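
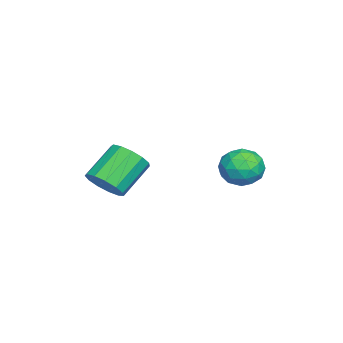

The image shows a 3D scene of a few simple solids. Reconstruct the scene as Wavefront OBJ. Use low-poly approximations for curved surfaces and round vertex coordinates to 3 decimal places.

v 1.911 -1.141 1.977
v 2.368 -1.339 2.603
v 1.286 -0.717 3.589
v 0.829 -0.519 2.963
v 2.494 -0.924 2.48
v 1.412 -0.302 3.466
v 2.435 -0.578 2.197
v 1.353 0.044 3.183
v 2.21 -0.41 1.845
v 1.128 0.211 2.83
v 1.889 -0.475 1.534
v 0.808 0.146 2.52
v 1.576 -0.751 1.364
v 0.494 -0.13 2.35
v 1.369 -1.15 1.389
v 0.287 -0.529 2.374
v 1.334 -1.547 1.6
v 0.252 -0.926 2.586
v 1.482 -1.815 1.931
v 0.4 -1.193 2.917
v 1.766 -1.868 2.277
v 0.685 -1.247 3.263
v 2.097 -1.691 2.528
v 1.015 -1.069 3.513
v -1.422 3.452 1.876
v -0.89 3.699 2.523
v -0.59 2.341 1.617
v -0.058 2.588 2.264
v -0.858 2.289 2.446
v -1.372 2.976 2.606
v -0.108 3.064 1.534
v -0.622 3.751 1.694
v -0.078 3.459 2.312
v -0.542 2.98 2.875
v -0.938 3.06 1.265
v -1.402 2.581 1.828
v -1.229 3.673 2.222
v -0.251 2.367 1.918
v -0.721 2.191 2.025
v -0.409 2.337 2.405
v -1.512 3.248 2.271
v -1.2 3.393 2.651
v -1.181 2.565 2.606
v -0.28 2.647 1.489
v 0.032 2.792 1.869
v -1.071 3.703 1.735
v -0.759 3.849 2.115
v -0.299 3.475 1.534
v -0.44 3.677 2.478
v 0.05 3.024 2.326
v 0.021 3.304 1.897
v -0.282 3.707 1.991
v -0.712 3.396 2.81
v -0.223 2.743 2.657
v -0.693 2.567 2.764
v -0.995 2.971 2.858
v -0.235 3.255 2.685
v -1.257 3.297 1.483
v -0.768 2.644 1.33
v -0.485 3.069 1.282
v -0.787 3.473 1.376
v -1.53 3.016 1.814
v -1.04 2.363 1.662
v -1.198 2.333 2.149
v -1.501 2.736 2.243
v -1.245 2.785 1.455
f 2 1 5
f 2 5 3
f 3 5 6
f 3 6 4
f 5 1 7
f 5 7 6
f 6 7 8
f 6 8 4
f 7 1 9
f 7 9 8
f 8 9 10
f 8 10 4
f 9 1 11
f 9 11 10
f 10 11 12
f 10 12 4
f 11 1 13
f 11 13 12
f 12 13 14
f 12 14 4
f 13 1 15
f 13 15 14
f 14 15 16
f 14 16 4
f 15 1 17
f 15 17 16
f 16 17 18
f 16 18 4
f 17 1 19
f 17 19 18
f 18 19 20
f 18 20 4
f 19 1 21
f 19 21 20
f 20 21 22
f 20 22 4
f 21 1 23
f 21 23 22
f 22 23 24
f 22 24 4
f 23 1 2
f 23 2 24
f 24 2 3
f 24 3 4
f 25 62 41
f 62 36 65
f 41 65 30
f 62 65 41
f 25 41 37
f 41 30 42
f 37 42 26
f 41 42 37
f 25 37 46
f 37 26 47
f 46 47 32
f 37 47 46
f 25 46 58
f 46 32 61
f 58 61 35
f 46 61 58
f 25 58 62
f 58 35 66
f 62 66 36
f 58 66 62
f 26 42 53
f 42 30 56
f 53 56 34
f 42 56 53
f 30 65 43
f 65 36 64
f 43 64 29
f 65 64 43
f 36 66 63
f 66 35 59
f 63 59 27
f 66 59 63
f 35 61 60
f 61 32 48
f 60 48 31
f 61 48 60
f 32 47 52
f 47 26 49
f 52 49 33
f 47 49 52
f 28 54 40
f 54 34 55
f 40 55 29
f 54 55 40
f 28 40 38
f 40 29 39
f 38 39 27
f 40 39 38
f 28 38 45
f 38 27 44
f 45 44 31
f 38 44 45
f 28 45 50
f 45 31 51
f 50 51 33
f 45 51 50
f 28 50 54
f 50 33 57
f 54 57 34
f 50 57 54
f 29 55 43
f 55 34 56
f 43 56 30
f 55 56 43
f 27 39 63
f 39 29 64
f 63 64 36
f 39 64 63
f 31 44 60
f 44 27 59
f 60 59 35
f 44 59 60
f 33 51 52
f 51 31 48
f 52 48 32
f 51 48 52
f 34 57 53
f 57 33 49
f 53 49 26
f 57 49 53



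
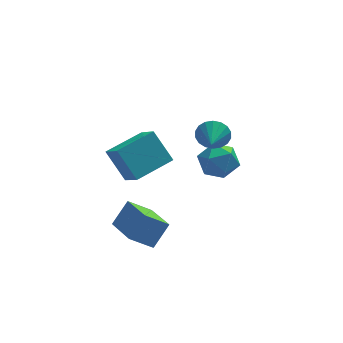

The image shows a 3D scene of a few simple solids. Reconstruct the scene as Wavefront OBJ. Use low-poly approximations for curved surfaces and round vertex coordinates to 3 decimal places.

v -2.344 -1.293 -2.572
v -1.493 -0.703 -1.446
v -2.899 0.727 -3.21
v -2.048 1.317 -2.084
v -1.172 -1.257 -3.476
v -0.321 -0.667 -2.35
v -1.727 0.763 -4.114
v -0.876 1.353 -2.988
v 1.849 4.265 -1.64
v 2.692 4.364 -0.839
v 3.068 3.436 -2.821
v 3.911 3.535 -2.02
v 3.022 2.799 -1.844
v 2.269 3.312 -1.114
v 3.491 4.488 -2.546
v 2.738 5.001 -1.816
v 3.707 4.502 -1.399
v 3.418 3.458 -0.965
v 2.342 4.342 -2.695
v 2.053 3.298 -2.261
v 2.164 1.625 2.165
v 2.511 1.326 1.414
v 1.836 0.315 2.535
v 2.816 1.319 1.659
v 2.992 1.373 2.005
v 3.004 1.476 2.383
v 2.849 1.609 2.717
v 2.559 1.745 2.942
v 2.191 1.857 3.014
v 1.817 1.924 2.917
v 1.512 1.931 2.672
v 1.336 1.877 2.326
v 1.324 1.774 1.948
v 1.479 1.641 1.614
v 1.769 1.505 1.388
v 2.137 1.393 1.317
v -3.163 0.391 2.622
v -2.758 -0.77 3.598
v -1.325 1.355 3.006
v -0.92 0.194 3.982
v -2.38 -0.534 1.198
v -1.975 -1.695 2.174
v -0.542 0.43 1.582
v -0.137 -0.731 2.558
f 2 4 1
f 5 2 1
f 1 4 3
f 3 5 1
f 2 8 4
f 6 2 5
f 6 8 2
f 4 8 3
f 7 5 3
f 3 8 7
f 7 6 5
f 8 6 7
f 9 20 14
f 9 14 10
f 9 10 16
f 9 16 19
f 9 19 20
f 10 14 18
f 14 20 13
f 20 19 11
f 19 16 15
f 16 10 17
f 12 18 13
f 12 13 11
f 12 11 15
f 12 15 17
f 12 17 18
f 13 18 14
f 11 13 20
f 15 11 19
f 17 15 16
f 18 17 10
f 22 21 24
f 22 24 23
f 24 21 25
f 24 25 23
f 25 21 26
f 25 26 23
f 26 21 27
f 26 27 23
f 27 21 28
f 27 28 23
f 28 21 29
f 28 29 23
f 29 21 30
f 29 30 23
f 30 21 31
f 30 31 23
f 31 21 32
f 31 32 23
f 32 21 33
f 32 33 23
f 33 21 34
f 33 34 23
f 34 21 35
f 34 35 23
f 35 21 36
f 35 36 23
f 36 21 22
f 36 22 23
f 38 40 37
f 41 38 37
f 37 40 39
f 39 41 37
f 38 44 40
f 42 38 41
f 42 44 38
f 40 44 39
f 43 41 39
f 39 44 43
f 43 42 41
f 44 42 43



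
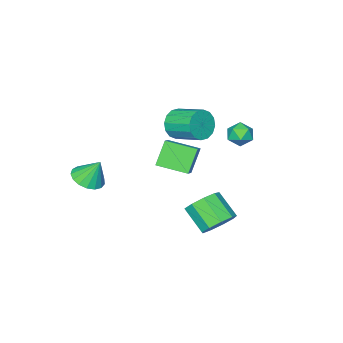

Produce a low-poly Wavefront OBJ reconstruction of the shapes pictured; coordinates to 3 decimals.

v -2.461 -0.499 -3.878
v -3.417 -0.765 -2.448
v -1.509 0.252 -3.101
v -2.465 -0.015 -1.672
v -1.495 -2.085 -3.528
v -2.451 -2.352 -2.099
v -0.543 -1.335 -2.752
v -1.499 -1.601 -1.322
v 2.721 -3.234 -3.196
v 3.431 -2.5 -3.329
v 2.339 -2.606 -1.764
v 3.023 -2.305 -3.523
v 2.545 -2.323 -3.643
v 2.107 -2.55 -3.66
v 1.81 -2.933 -3.571
v 1.722 -3.386 -3.396
v 1.863 -3.803 -3.175
v 2.2 -4.091 -2.959
v 2.657 -4.182 -2.797
v 3.128 -4.056 -2.727
v 3.506 -3.742 -2.764
v 3.705 -3.311 -2.9
v 3.678 -2.863 -3.103
v -0.011 4.237 -4.366
v 0.43 4.849 -3.566
v 0.372 3.435 -2.453
v -0.069 2.823 -3.254
v -0.32 4.898 -3.543
v -0.378 3.484 -2.43
v -0.926 4.637 -3.906
v -0.984 3.224 -2.793
v -1.104 4.19 -4.484
v -1.162 2.776 -3.371
v -0.77 3.764 -5.007
v -0.828 2.35 -3.894
v -0.081 3.56 -5.23
v -0.139 2.146 -4.118
v 0.641 3.672 -5.05
v 0.582 2.259 -3.937
v 1.057 4.049 -4.549
v 0.999 2.635 -3.436
v 0.974 4.514 -3.963
v 0.916 3.1 -2.85
v -4.2 2.529 -0.444
v -3.66 2.091 -0.935
v -4.26 1.469 0.435
v -3.72 1.031 -0.056
v -3.447 1.714 0.373
v -3.41 2.369 -0.17
v -4.51 1.191 -0.33
v -4.473 1.846 -0.873
v -3.851 1.264 -0.865
v -3.194 1.587 -0.43
v -4.726 1.973 -0.07
v -4.069 2.296 0.365
v -2.485 -1.673 -0.41
v -2.044 -1.298 -1.262
v -2.275 0.469 -0.602
v -2.715 0.093 0.25
v -2.564 -1.323 -1.375
v -2.795 0.443 -0.716
v -3.063 -1.443 -1.23
v -3.294 0.324 -0.57
v -3.407 -1.624 -0.865
v -3.638 0.143 -0.205
v -3.504 -1.818 -0.378
v -3.735 -0.052 0.282
v -3.327 -1.974 0.1
v -3.558 -0.207 0.76
v -2.925 -2.049 0.442
v -3.156 -0.282 1.102
v -2.405 -2.023 0.556
v -2.636 -0.257 1.215
v -1.906 -1.904 0.41
v -2.137 -0.137 1.07
v -1.562 -1.723 0.045
v -1.793 0.044 0.705
v -1.465 -1.528 -0.442
v -1.696 0.238 0.218
v -1.642 -1.373 -0.92
v -1.873 0.394 -0.26
f 2 4 1
f 5 2 1
f 1 4 3
f 3 5 1
f 2 8 4
f 6 2 5
f 6 8 2
f 4 8 3
f 7 5 3
f 3 8 7
f 7 6 5
f 8 6 7
f 10 9 12
f 10 12 11
f 12 9 13
f 12 13 11
f 13 9 14
f 13 14 11
f 14 9 15
f 14 15 11
f 15 9 16
f 15 16 11
f 16 9 17
f 16 17 11
f 17 9 18
f 17 18 11
f 18 9 19
f 18 19 11
f 19 9 20
f 19 20 11
f 20 9 21
f 20 21 11
f 21 9 22
f 21 22 11
f 22 9 23
f 22 23 11
f 23 9 10
f 23 10 11
f 25 24 28
f 25 28 26
f 26 28 29
f 26 29 27
f 28 24 30
f 28 30 29
f 29 30 31
f 29 31 27
f 30 24 32
f 30 32 31
f 31 32 33
f 31 33 27
f 32 24 34
f 32 34 33
f 33 34 35
f 33 35 27
f 34 24 36
f 34 36 35
f 35 36 37
f 35 37 27
f 36 24 38
f 36 38 37
f 37 38 39
f 37 39 27
f 38 24 40
f 38 40 39
f 39 40 41
f 39 41 27
f 40 24 42
f 40 42 41
f 41 42 43
f 41 43 27
f 42 24 25
f 42 25 43
f 43 25 26
f 43 26 27
f 44 55 49
f 44 49 45
f 44 45 51
f 44 51 54
f 44 54 55
f 45 49 53
f 49 55 48
f 55 54 46
f 54 51 50
f 51 45 52
f 47 53 48
f 47 48 46
f 47 46 50
f 47 50 52
f 47 52 53
f 48 53 49
f 46 48 55
f 50 46 54
f 52 50 51
f 53 52 45
f 57 56 60
f 57 60 58
f 58 60 61
f 58 61 59
f 60 56 62
f 60 62 61
f 61 62 63
f 61 63 59
f 62 56 64
f 62 64 63
f 63 64 65
f 63 65 59
f 64 56 66
f 64 66 65
f 65 66 67
f 65 67 59
f 66 56 68
f 66 68 67
f 67 68 69
f 67 69 59
f 68 56 70
f 68 70 69
f 69 70 71
f 69 71 59
f 70 56 72
f 70 72 71
f 71 72 73
f 71 73 59
f 72 56 74
f 72 74 73
f 73 74 75
f 73 75 59
f 74 56 76
f 74 76 75
f 75 76 77
f 75 77 59
f 76 56 78
f 76 78 77
f 77 78 79
f 77 79 59
f 78 56 80
f 78 80 79
f 79 80 81
f 79 81 59
f 80 56 57
f 80 57 81
f 81 57 58
f 81 58 59



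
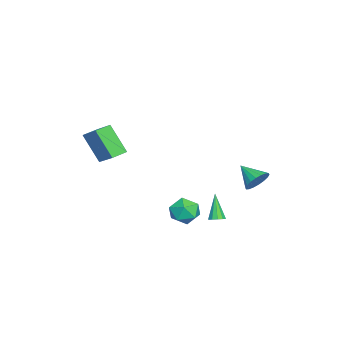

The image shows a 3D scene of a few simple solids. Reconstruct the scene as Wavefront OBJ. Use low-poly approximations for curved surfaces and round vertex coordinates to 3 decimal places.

v 4.175 -3.779 1.43
v 3.649 -4.892 3.241
v 3.325 -3.145 1.573
v 2.799 -4.258 3.383
v 5.101 -2.742 2.337
v 4.575 -3.855 4.147
v 4.251 -2.108 2.479
v 3.725 -3.221 4.29
v -2.03 4.354 -2.377
v -1.233 3.874 -2.372
v -2.75 3.166 -1.523
v -1.205 4.103 -2.029
v -1.34 4.382 -1.754
v -1.611 4.656 -1.603
v -1.966 4.869 -1.605
v -2.333 4.981 -1.76
v -2.64 4.968 -2.037
v -2.827 4.834 -2.381
v -2.855 4.604 -2.725
v -2.72 4.325 -2.999
v -2.449 4.052 -3.15
v -2.094 3.839 -3.148
v -1.727 3.727 -2.993
v -1.42 3.74 -2.716
v 1.194 2.546 -4.156
v 1.652 2.343 -3.957
v 0.326 2.234 -2.484
v 1.65 2.671 -3.896
v 1.473 2.952 -3.936
v 1.19 3.077 -4.059
v 0.908 3 -4.22
v 0.735 2.749 -4.356
v 0.737 2.421 -4.416
v 0.914 2.141 -4.377
v 1.197 2.015 -4.254
v 1.479 2.092 -4.093
v 3.312 1.857 -1.82
v 4.13 1.2 -1.746
v 2.71 0.96 -3.134
v 3.528 0.303 -3.06
v 2.792 0.313 -2.309
v 3.164 0.867 -1.497
v 3.676 1.293 -3.383
v 4.048 1.847 -2.571
v 4.355 0.851 -2.712
v 3.808 0.246 -2.049
v 3.032 1.914 -2.831
v 2.485 1.309 -2.168
f 2 4 1
f 5 2 1
f 1 4 3
f 3 5 1
f 2 8 4
f 6 2 5
f 6 8 2
f 4 8 3
f 7 5 3
f 3 8 7
f 7 6 5
f 8 6 7
f 10 9 12
f 10 12 11
f 12 9 13
f 12 13 11
f 13 9 14
f 13 14 11
f 14 9 15
f 14 15 11
f 15 9 16
f 15 16 11
f 16 9 17
f 16 17 11
f 17 9 18
f 17 18 11
f 18 9 19
f 18 19 11
f 19 9 20
f 19 20 11
f 20 9 21
f 20 21 11
f 21 9 22
f 21 22 11
f 22 9 23
f 22 23 11
f 23 9 24
f 23 24 11
f 24 9 10
f 24 10 11
f 26 25 28
f 26 28 27
f 28 25 29
f 28 29 27
f 29 25 30
f 29 30 27
f 30 25 31
f 30 31 27
f 31 25 32
f 31 32 27
f 32 25 33
f 32 33 27
f 33 25 34
f 33 34 27
f 34 25 35
f 34 35 27
f 35 25 36
f 35 36 27
f 36 25 26
f 36 26 27
f 37 48 42
f 37 42 38
f 37 38 44
f 37 44 47
f 37 47 48
f 38 42 46
f 42 48 41
f 48 47 39
f 47 44 43
f 44 38 45
f 40 46 41
f 40 41 39
f 40 39 43
f 40 43 45
f 40 45 46
f 41 46 42
f 39 41 48
f 43 39 47
f 45 43 44
f 46 45 38



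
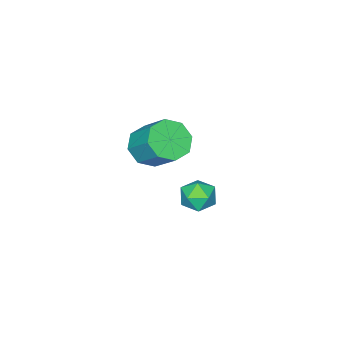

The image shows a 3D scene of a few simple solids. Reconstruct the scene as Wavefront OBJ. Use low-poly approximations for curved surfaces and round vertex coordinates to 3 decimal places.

v -3.247 3.932 -4.211
v -2.464 3.776 -4.242
v -3.436 2.844 -3.538
v -2.653 2.688 -3.569
v -2.922 3.3 -3.131
v -2.805 3.972 -3.547
v -3.095 2.648 -4.233
v -2.978 3.32 -4.649
v -2.37 2.983 -4.256
v -2.263 3.386 -3.574
v -3.637 3.234 -4.206
v -3.53 3.637 -3.524
v -1.065 2.623 -0.231
v -0.231 2.816 -0.567
v -0.06 3.991 0.536
v -0.895 3.797 0.871
v -0.74 3.186 -0.882
v -0.57 4.361 0.221
v -1.44 3.226 -0.816
v -1.27 4.401 0.287
v -1.92 2.913 -0.408
v -1.75 4.087 0.695
v -1.9 2.429 0.104
v -1.729 3.604 1.207
v -1.39 2.059 0.419
v -1.22 3.234 1.522
v -0.69 2.019 0.353
v -0.52 3.194 1.456
v -0.21 2.333 -0.055
v -0.04 3.507 1.048
f 1 12 6
f 1 6 2
f 1 2 8
f 1 8 11
f 1 11 12
f 2 6 10
f 6 12 5
f 12 11 3
f 11 8 7
f 8 2 9
f 4 10 5
f 4 5 3
f 4 3 7
f 4 7 9
f 4 9 10
f 5 10 6
f 3 5 12
f 7 3 11
f 9 7 8
f 10 9 2
f 14 13 17
f 14 17 15
f 15 17 18
f 15 18 16
f 17 13 19
f 17 19 18
f 18 19 20
f 18 20 16
f 19 13 21
f 19 21 20
f 20 21 22
f 20 22 16
f 21 13 23
f 21 23 22
f 22 23 24
f 22 24 16
f 23 13 25
f 23 25 24
f 24 25 26
f 24 26 16
f 25 13 27
f 25 27 26
f 26 27 28
f 26 28 16
f 27 13 29
f 27 29 28
f 28 29 30
f 28 30 16
f 29 13 14
f 29 14 30
f 30 14 15
f 30 15 16



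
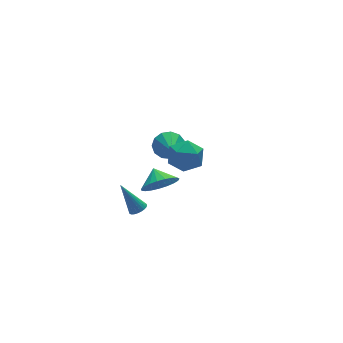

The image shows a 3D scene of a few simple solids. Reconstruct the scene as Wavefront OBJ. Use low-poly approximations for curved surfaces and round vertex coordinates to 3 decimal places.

v 0.207 1.766 -4.518
v 0.69 1.936 -4.428
v -0.367 2.554 -2.922
v 0.612 2.092 -4.533
v 0.472 2.197 -4.636
v 0.292 2.237 -4.72
v 0.099 2.206 -4.774
v -0.078 2.107 -4.789
v -0.211 1.956 -4.762
v -0.281 1.777 -4.699
v -0.276 1.596 -4.607
v -0.198 1.44 -4.503
v -0.059 1.335 -4.4
v 0.121 1.294 -4.316
v 0.314 1.326 -4.262
v 0.491 1.425 -4.247
v 0.625 1.575 -4.274
v 0.694 1.755 -4.337
v 1.995 2.636 -4.016
v 2.909 2.827 -4.496
v 2.105 3.544 -3.444
v 2.625 3.027 -4.759
v 2.232 3.16 -4.895
v 1.797 3.203 -4.878
v 1.397 3.147 -4.712
v 1.101 3.003 -4.426
v 0.958 2.795 -4.07
v 0.995 2.56 -3.704
v 1.205 2.338 -3.392
v 1.552 2.167 -3.188
v 1.975 2.077 -3.127
v 2.401 2.084 -3.22
v 2.757 2.187 -3.451
v 2.982 2.367 -3.78
v 3.036 2.593 -4.149
v 2.903 3.343 -1.74
v 3.571 3.377 -1.184
v 2.337 2.017 -0.98
v 3.211 3.645 -0.984
v 2.754 3.816 -1.025
v 2.344 3.838 -1.293
v 2.111 3.702 -1.703
v 2.13 3.453 -2.124
v 2.394 3.168 -2.424
v 2.82 2.94 -2.506
v 3.272 2.839 -2.345
v 3.607 2.898 -1.992
v 3.718 3.099 -1.559
v -0.212 -2.05 2.36
v 0.475 -1.428 1.987
v 0.945 -2.852 3.153
v 1.632 -2.23 2.78
v 0.971 -1.899 3.451
v 0.255 -1.403 2.961
v 1.165 -2.877 2.179
v 0.449 -2.381 1.689
v 1.325 -1.939 1.875
v 1.206 -1.335 2.661
v 0.214 -2.945 2.479
v 0.095 -2.341 3.265
f 2 1 4
f 2 4 3
f 4 1 5
f 4 5 3
f 5 1 6
f 5 6 3
f 6 1 7
f 6 7 3
f 7 1 8
f 7 8 3
f 8 1 9
f 8 9 3
f 9 1 10
f 9 10 3
f 10 1 11
f 10 11 3
f 11 1 12
f 11 12 3
f 12 1 13
f 12 13 3
f 13 1 14
f 13 14 3
f 14 1 15
f 14 15 3
f 15 1 16
f 15 16 3
f 16 1 17
f 16 17 3
f 17 1 18
f 17 18 3
f 18 1 2
f 18 2 3
f 20 19 22
f 20 22 21
f 22 19 23
f 22 23 21
f 23 19 24
f 23 24 21
f 24 19 25
f 24 25 21
f 25 19 26
f 25 26 21
f 26 19 27
f 26 27 21
f 27 19 28
f 27 28 21
f 28 19 29
f 28 29 21
f 29 19 30
f 29 30 21
f 30 19 31
f 30 31 21
f 31 19 32
f 31 32 21
f 32 19 33
f 32 33 21
f 33 19 34
f 33 34 21
f 34 19 35
f 34 35 21
f 35 19 20
f 35 20 21
f 37 36 39
f 37 39 38
f 39 36 40
f 39 40 38
f 40 36 41
f 40 41 38
f 41 36 42
f 41 42 38
f 42 36 43
f 42 43 38
f 43 36 44
f 43 44 38
f 44 36 45
f 44 45 38
f 45 36 46
f 45 46 38
f 46 36 47
f 46 47 38
f 47 36 48
f 47 48 38
f 48 36 37
f 48 37 38
f 49 60 54
f 49 54 50
f 49 50 56
f 49 56 59
f 49 59 60
f 50 54 58
f 54 60 53
f 60 59 51
f 59 56 55
f 56 50 57
f 52 58 53
f 52 53 51
f 52 51 55
f 52 55 57
f 52 57 58
f 53 58 54
f 51 53 60
f 55 51 59
f 57 55 56
f 58 57 50



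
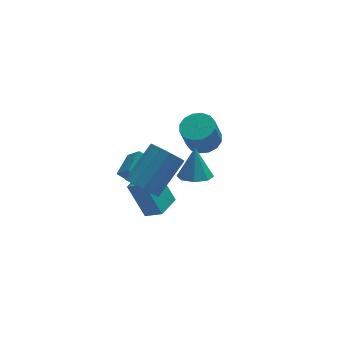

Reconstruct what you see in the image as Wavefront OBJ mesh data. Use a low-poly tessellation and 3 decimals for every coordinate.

v -1.333 -3.871 2.659
v -0.746 -3.921 2.033
v 0.701 -2.958 3.316
v 0.113 -2.909 3.941
v -0.949 -3.53 1.969
v 0.498 -2.567 3.252
v -1.256 -3.231 2.09
v 0.191 -2.268 3.373
v -1.583 -3.103 2.364
v -0.136 -2.14 3.646
v -1.843 -3.181 2.716
v -0.397 -2.219 3.999
v -1.967 -3.444 3.053
v -0.52 -2.482 4.336
v -1.921 -3.822 3.284
v -0.474 -2.859 4.567
v -1.718 -4.213 3.348
v -0.271 -3.25 4.631
v -1.411 -4.512 3.227
v 0.036 -3.549 4.51
v -1.084 -4.64 2.954
v 0.363 -3.677 4.236
v -0.823 -4.561 2.601
v 0.623 -3.599 3.884
v -0.7 -4.298 2.264
v 0.747 -3.336 3.547
v 1.888 -1.231 0.156
v 2.69 -1.512 0.185
v 2.052 -0.609 1.664
v 2.645 -0.911 -0.059
v 2.157 -0.497 -0.177
v 1.512 -0.513 -0.1
v 1.086 -0.95 0.127
v 1.131 -1.552 0.37
v 1.619 -1.966 0.488
v 2.265 -1.949 0.411
v -0.972 0.173 -1.194
v -0.308 -0.383 -0.675
v -0.038 1.167 -1.323
v 0.626 0.611 -0.804
v -0.346 -0.631 -2.856
v 0.318 -1.187 -2.337
v 0.588 0.363 -2.985
v 1.252 -0.193 -2.466
v -1.007 -2.142 1.013
v -1.905 -1.715 1.803
v -0.265 -1.26 1.379
v -1.163 -0.832 2.169
v -0.637 -2.768 1.771
v -1.535 -2.34 2.561
v 0.105 -1.885 2.137
v -0.793 -1.458 2.927
v 3.234 1.864 -0.262
v 4.076 1.787 -0.018
v 3.649 1.48 1.365
v 2.806 1.556 1.122
v 3.974 2.226 0.047
v 3.546 1.919 1.431
v 3.673 2.568 0.031
v 3.246 2.261 1.414
v 3.255 2.721 -0.065
v 2.828 2.414 1.319
v 2.831 2.644 -0.213
v 2.404 2.337 1.171
v 2.515 2.359 -0.374
v 2.088 2.052 1.009
v 2.391 1.94 -0.505
v 1.964 1.633 0.878
v 2.494 1.501 -0.571
v 2.066 1.194 0.813
v 2.794 1.159 -0.554
v 2.367 0.852 0.829
v 3.212 1.006 -0.459
v 2.785 0.699 0.925
v 3.636 1.083 -0.311
v 3.209 0.776 1.073
v 3.952 1.368 -0.149
v 3.525 1.061 1.234
f 2 1 5
f 2 5 3
f 3 5 6
f 3 6 4
f 5 1 7
f 5 7 6
f 6 7 8
f 6 8 4
f 7 1 9
f 7 9 8
f 8 9 10
f 8 10 4
f 9 1 11
f 9 11 10
f 10 11 12
f 10 12 4
f 11 1 13
f 11 13 12
f 12 13 14
f 12 14 4
f 13 1 15
f 13 15 14
f 14 15 16
f 14 16 4
f 15 1 17
f 15 17 16
f 16 17 18
f 16 18 4
f 17 1 19
f 17 19 18
f 18 19 20
f 18 20 4
f 19 1 21
f 19 21 20
f 20 21 22
f 20 22 4
f 21 1 23
f 21 23 22
f 22 23 24
f 22 24 4
f 23 1 25
f 23 25 24
f 24 25 26
f 24 26 4
f 25 1 2
f 25 2 26
f 26 2 3
f 26 3 4
f 28 27 30
f 28 30 29
f 30 27 31
f 30 31 29
f 31 27 32
f 31 32 29
f 32 27 33
f 32 33 29
f 33 27 34
f 33 34 29
f 34 27 35
f 34 35 29
f 35 27 36
f 35 36 29
f 36 27 28
f 36 28 29
f 38 40 37
f 41 38 37
f 37 40 39
f 39 41 37
f 38 44 40
f 42 38 41
f 42 44 38
f 40 44 39
f 43 41 39
f 39 44 43
f 43 42 41
f 44 42 43
f 46 48 45
f 49 46 45
f 45 48 47
f 47 49 45
f 46 52 48
f 50 46 49
f 50 52 46
f 48 52 47
f 51 49 47
f 47 52 51
f 51 50 49
f 52 50 51
f 54 53 57
f 54 57 55
f 55 57 58
f 55 58 56
f 57 53 59
f 57 59 58
f 58 59 60
f 58 60 56
f 59 53 61
f 59 61 60
f 60 61 62
f 60 62 56
f 61 53 63
f 61 63 62
f 62 63 64
f 62 64 56
f 63 53 65
f 63 65 64
f 64 65 66
f 64 66 56
f 65 53 67
f 65 67 66
f 66 67 68
f 66 68 56
f 67 53 69
f 67 69 68
f 68 69 70
f 68 70 56
f 69 53 71
f 69 71 70
f 70 71 72
f 70 72 56
f 71 53 73
f 71 73 72
f 72 73 74
f 72 74 56
f 73 53 75
f 73 75 74
f 74 75 76
f 74 76 56
f 75 53 77
f 75 77 76
f 76 77 78
f 76 78 56
f 77 53 54
f 77 54 78
f 78 54 55
f 78 55 56



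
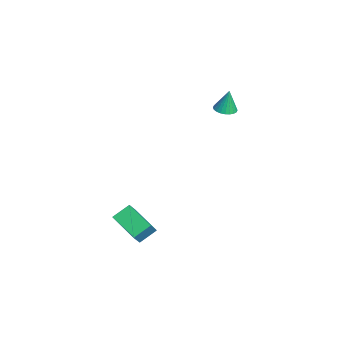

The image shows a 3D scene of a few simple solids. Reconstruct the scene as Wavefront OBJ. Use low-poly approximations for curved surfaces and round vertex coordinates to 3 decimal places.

v -3.564 2.469 3.161
v -3.049 2.396 3.168
v -3.556 2.631 4.259
v -3.061 2.597 3.138
v -3.149 2.778 3.112
v -3.3 2.912 3.094
v -3.491 2.978 3.085
v -3.694 2.967 3.088
v -3.877 2.88 3.103
v -4.012 2.731 3.126
v -4.079 2.542 3.154
v -4.068 2.341 3.184
v -3.98 2.16 3.21
v -3.828 2.026 3.228
v -3.637 1.96 3.237
v -3.434 1.971 3.233
v -3.252 2.058 3.219
v -3.116 2.207 3.196
v -1.513 -2.237 -2.185
v -1.796 -1.503 -1.689
v -0.388 -1.449 -2.708
v -0.671 -0.715 -2.212
v -0.969 -2.525 -1.448
v -1.252 -1.791 -0.952
v 0.156 -1.737 -1.971
v -0.127 -1.003 -1.475
f 2 1 4
f 2 4 3
f 4 1 5
f 4 5 3
f 5 1 6
f 5 6 3
f 6 1 7
f 6 7 3
f 7 1 8
f 7 8 3
f 8 1 9
f 8 9 3
f 9 1 10
f 9 10 3
f 10 1 11
f 10 11 3
f 11 1 12
f 11 12 3
f 12 1 13
f 12 13 3
f 13 1 14
f 13 14 3
f 14 1 15
f 14 15 3
f 15 1 16
f 15 16 3
f 16 1 17
f 16 17 3
f 17 1 18
f 17 18 3
f 18 1 2
f 18 2 3
f 20 22 19
f 23 20 19
f 19 22 21
f 21 23 19
f 20 26 22
f 24 20 23
f 24 26 20
f 22 26 21
f 25 23 21
f 21 26 25
f 25 24 23
f 26 24 25



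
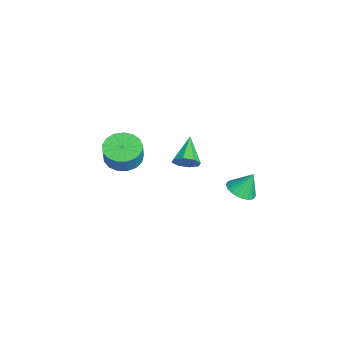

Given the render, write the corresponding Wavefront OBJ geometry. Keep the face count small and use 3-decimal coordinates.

v 1.993 3.164 -1.203
v 2.531 3.558 -1.415
v 2.007 3.676 -0.217
v 2.319 3.712 -1.492
v 2.058 3.782 -1.524
v 1.786 3.759 -1.508
v 1.546 3.645 -1.446
v 1.374 3.458 -1.346
v 1.296 3.226 -1.224
v 1.324 2.985 -1.099
v 1.454 2.771 -0.99
v 1.666 2.617 -0.913
v 1.928 2.546 -0.881
v 2.2 2.57 -0.897
v 2.44 2.684 -0.959
v 2.612 2.871 -1.059
v 2.69 3.103 -1.181
v 2.661 3.344 -1.306
v -0.122 1.125 -0.908
v 0.234 1.421 -0.466
v -1.338 1.455 -0.152
v 0.092 1.722 -0.825
v -0.175 1.674 -1.233
v -0.41 1.303 -1.451
v -0.477 0.829 -1.35
v -0.335 0.527 -0.991
v -0.069 0.576 -0.583
v 0.167 0.946 -0.365
v -3.73 -1.233 -3.104
v -2.962 -1.579 -3.448
v -2.562 -1.653 -2.48
v -3.33 -1.307 -2.136
v -2.891 -1.149 -3.445
v -2.49 -1.223 -2.477
v -3.012 -0.739 -3.364
v -2.611 -0.812 -2.396
v -3.297 -0.442 -3.223
v -2.897 -0.515 -2.255
v -3.682 -0.326 -3.055
v -3.282 -0.399 -2.087
v -4.078 -0.418 -2.898
v -3.677 -0.491 -1.93
v -4.394 -0.697 -2.788
v -3.993 -0.77 -1.821
v -4.558 -1.098 -2.751
v -4.157 -1.172 -1.783
v -4.533 -1.531 -2.794
v -4.132 -1.604 -1.827
v -4.323 -1.895 -2.909
v -3.923 -1.969 -1.941
v -3.978 -2.108 -3.068
v -3.577 -2.182 -2.1
v -3.576 -2.12 -3.235
v -3.175 -2.194 -2.267
v -3.21 -1.93 -3.372
v -2.809 -2.003 -2.405
f 2 1 4
f 2 4 3
f 4 1 5
f 4 5 3
f 5 1 6
f 5 6 3
f 6 1 7
f 6 7 3
f 7 1 8
f 7 8 3
f 8 1 9
f 8 9 3
f 9 1 10
f 9 10 3
f 10 1 11
f 10 11 3
f 11 1 12
f 11 12 3
f 12 1 13
f 12 13 3
f 13 1 14
f 13 14 3
f 14 1 15
f 14 15 3
f 15 1 16
f 15 16 3
f 16 1 17
f 16 17 3
f 17 1 18
f 17 18 3
f 18 1 2
f 18 2 3
f 20 19 22
f 20 22 21
f 22 19 23
f 22 23 21
f 23 19 24
f 23 24 21
f 24 19 25
f 24 25 21
f 25 19 26
f 25 26 21
f 26 19 27
f 26 27 21
f 27 19 28
f 27 28 21
f 28 19 20
f 28 20 21
f 30 29 33
f 30 33 31
f 31 33 34
f 31 34 32
f 33 29 35
f 33 35 34
f 34 35 36
f 34 36 32
f 35 29 37
f 35 37 36
f 36 37 38
f 36 38 32
f 37 29 39
f 37 39 38
f 38 39 40
f 38 40 32
f 39 29 41
f 39 41 40
f 40 41 42
f 40 42 32
f 41 29 43
f 41 43 42
f 42 43 44
f 42 44 32
f 43 29 45
f 43 45 44
f 44 45 46
f 44 46 32
f 45 29 47
f 45 47 46
f 46 47 48
f 46 48 32
f 47 29 49
f 47 49 48
f 48 49 50
f 48 50 32
f 49 29 51
f 49 51 50
f 50 51 52
f 50 52 32
f 51 29 53
f 51 53 52
f 52 53 54
f 52 54 32
f 53 29 55
f 53 55 54
f 54 55 56
f 54 56 32
f 55 29 30
f 55 30 56
f 56 30 31
f 56 31 32



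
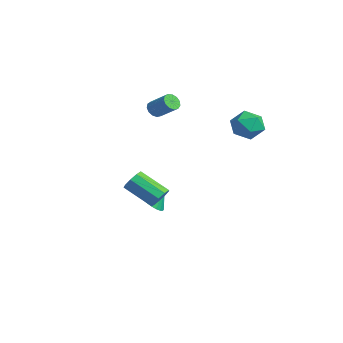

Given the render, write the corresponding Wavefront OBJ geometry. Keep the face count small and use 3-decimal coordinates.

v 1.188 3.321 3.717
v 1.88 3.817 2.965
v 2.56 2.223 4.255
v 3.252 2.719 3.503
v 2.89 3.298 4.41
v 2.042 3.977 4.078
v 2.398 2.063 3.142
v 1.55 2.742 2.81
v 2.628 3.04 2.61
v 2.932 3.803 3.394
v 1.508 2.237 3.826
v 1.812 3 4.61
v -3.733 -0.291 3.26
v -3.316 -0.328 2.776
v -2.19 0.314 3.696
v -2.607 0.351 4.18
v -3.477 -0.007 2.747
v -2.35 0.636 3.668
v -3.718 0.225 2.882
v -2.592 0.867 3.802
v -3.965 0.292 3.136
v -2.838 0.935 4.056
v -4.138 0.175 3.43
v -3.011 0.817 4.35
v -4.182 -0.091 3.67
v -3.056 0.551 4.59
v -4.084 -0.42 3.779
v -2.958 0.222 4.7
v -3.875 -0.708 3.724
v -2.748 -0.066 4.644
v -3.62 -0.864 3.521
v -2.494 -0.222 4.442
v -3.402 -0.838 3.236
v -2.275 -0.196 4.156
v -3.288 -0.638 2.958
v -2.162 0.004 3.878
v -3.697 -0.583 -4.415
v -3.225 -1.355 -3.883
v -3.423 0.183 -3.545
v -2.914 -1.212 -4.108
v -2.722 -0.972 -4.379
v -2.679 -0.673 -4.656
v -2.79 -0.36 -4.896
v -3.04 -0.081 -5.063
v -3.389 0.121 -5.131
v -3.786 0.217 -5.09
v -4.168 0.19 -4.946
v -4.479 0.047 -4.722
v -4.671 -0.193 -4.451
v -4.715 -0.492 -4.174
v -4.603 -0.805 -3.934
v -4.354 -1.084 -3.767
v -4.004 -1.286 -3.699
v -3.608 -1.382 -3.739
v 3.423 -2.902 -0.737
v 4.028 -3.279 -0.446
v 2.742 -4.455 0.708
v 2.137 -4.078 0.417
v 3.915 -2.861 -0.146
v 2.629 -4.037 1.008
v 3.572 -2.462 -0.123
v 2.286 -3.638 1.031
v 3.159 -2.269 -0.387
v 1.873 -3.445 0.767
v 2.87 -2.372 -0.814
v 1.583 -3.548 0.34
v 2.839 -2.723 -1.206
v 1.553 -3.899 -0.052
v 3.082 -3.158 -1.378
v 1.796 -4.334 -0.224
v 3.484 -3.473 -1.25
v 2.198 -4.649 -0.096
v 3.858 -3.521 -0.882
v 2.572 -4.696 0.272
f 1 12 6
f 1 6 2
f 1 2 8
f 1 8 11
f 1 11 12
f 2 6 10
f 6 12 5
f 12 11 3
f 11 8 7
f 8 2 9
f 4 10 5
f 4 5 3
f 4 3 7
f 4 7 9
f 4 9 10
f 5 10 6
f 3 5 12
f 7 3 11
f 9 7 8
f 10 9 2
f 14 13 17
f 14 17 15
f 15 17 18
f 15 18 16
f 17 13 19
f 17 19 18
f 18 19 20
f 18 20 16
f 19 13 21
f 19 21 20
f 20 21 22
f 20 22 16
f 21 13 23
f 21 23 22
f 22 23 24
f 22 24 16
f 23 13 25
f 23 25 24
f 24 25 26
f 24 26 16
f 25 13 27
f 25 27 26
f 26 27 28
f 26 28 16
f 27 13 29
f 27 29 28
f 28 29 30
f 28 30 16
f 29 13 31
f 29 31 30
f 30 31 32
f 30 32 16
f 31 13 33
f 31 33 32
f 32 33 34
f 32 34 16
f 33 13 35
f 33 35 34
f 34 35 36
f 34 36 16
f 35 13 14
f 35 14 36
f 36 14 15
f 36 15 16
f 38 37 40
f 38 40 39
f 40 37 41
f 40 41 39
f 41 37 42
f 41 42 39
f 42 37 43
f 42 43 39
f 43 37 44
f 43 44 39
f 44 37 45
f 44 45 39
f 45 37 46
f 45 46 39
f 46 37 47
f 46 47 39
f 47 37 48
f 47 48 39
f 48 37 49
f 48 49 39
f 49 37 50
f 49 50 39
f 50 37 51
f 50 51 39
f 51 37 52
f 51 52 39
f 52 37 53
f 52 53 39
f 53 37 54
f 53 54 39
f 54 37 38
f 54 38 39
f 56 55 59
f 56 59 57
f 57 59 60
f 57 60 58
f 59 55 61
f 59 61 60
f 60 61 62
f 60 62 58
f 61 55 63
f 61 63 62
f 62 63 64
f 62 64 58
f 63 55 65
f 63 65 64
f 64 65 66
f 64 66 58
f 65 55 67
f 65 67 66
f 66 67 68
f 66 68 58
f 67 55 69
f 67 69 68
f 68 69 70
f 68 70 58
f 69 55 71
f 69 71 70
f 70 71 72
f 70 72 58
f 71 55 73
f 71 73 72
f 72 73 74
f 72 74 58
f 73 55 56
f 73 56 74
f 74 56 57
f 74 57 58



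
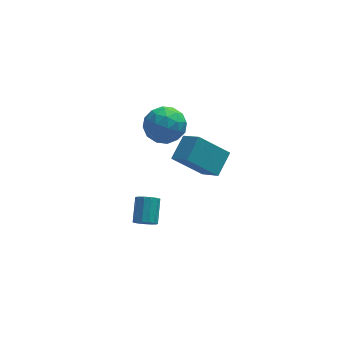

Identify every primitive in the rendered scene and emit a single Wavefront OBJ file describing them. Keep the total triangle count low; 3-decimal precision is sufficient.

v -3.322 0.214 -3.659
v -2.952 0.466 -4.117
v -2.649 1.618 -3.239
v -3.018 1.366 -2.781
v -3.284 0.595 -4.172
v -2.981 1.747 -3.293
v -3.628 0.604 -4.064
v -3.325 1.755 -3.186
v -3.875 0.488 -3.828
v -3.572 1.64 -2.949
v -3.946 0.286 -3.538
v -3.643 1.438 -2.659
v -3.819 0.061 -3.287
v -3.515 1.213 -2.408
v -3.534 -0.116 -3.154
v -3.231 1.036 -2.275
v -3.182 -0.188 -3.181
v -2.878 0.964 -2.303
v -2.874 -0.132 -3.36
v -2.57 1.02 -2.482
v -2.708 0.034 -3.635
v -2.405 1.186 -2.756
v -2.737 0.257 -3.917
v -2.434 1.408 -3.038
v -1.374 3.503 2.469
v -0.771 2.955 1.619
v -3.009 2.925 1.681
v -2.406 2.377 0.831
v -2.37 1.969 1.936
v -1.359 2.327 2.423
v -2.421 3.553 0.877
v -1.41 3.911 1.364
v -1.417 2.986 0.636
v -1.386 2.007 1.29
v -2.394 3.873 2.01
v -2.363 2.894 2.664
v -0.929 3.28 2.113
v -2.851 2.6 1.187
v -2.83 2.361 1.836
v -2.476 2.038 1.337
v -1.275 2.911 2.585
v -0.92 2.588 2.086
v -1.86 2.009 2.272
v -2.86 3.292 1.214
v -2.505 2.969 0.715
v -1.304 3.842 1.963
v -0.95 3.519 1.464
v -1.92 3.871 1.028
v -0.954 2.976 1.036
v -1.916 2.636 0.572
v -1.924 3.327 0.6
v -1.33 3.537 0.886
v -0.936 2.4 1.42
v -1.897 2.06 0.957
v -1.876 1.821 1.606
v -1.282 2.031 1.892
v -1.316 2.418 0.842
v -1.883 3.82 2.343
v -2.844 3.48 1.88
v -2.498 3.849 1.408
v -1.904 4.059 1.694
v -1.864 3.244 2.728
v -2.826 2.904 2.264
v -2.45 2.343 2.414
v -1.856 2.553 2.7
v -2.464 3.462 2.458
v -1.541 -1.824 3.49
v -0.787 -0.806 4.196
v -2.145 -0.814 2.678
v -1.391 0.204 3.384
v -0.049 -2.004 2.156
v 0.705 -0.986 2.862
v -0.653 -0.994 1.344
v 0.101 0.024 2.05
f 2 1 5
f 2 5 3
f 3 5 6
f 3 6 4
f 5 1 7
f 5 7 6
f 6 7 8
f 6 8 4
f 7 1 9
f 7 9 8
f 8 9 10
f 8 10 4
f 9 1 11
f 9 11 10
f 10 11 12
f 10 12 4
f 11 1 13
f 11 13 12
f 12 13 14
f 12 14 4
f 13 1 15
f 13 15 14
f 14 15 16
f 14 16 4
f 15 1 17
f 15 17 16
f 16 17 18
f 16 18 4
f 17 1 19
f 17 19 18
f 18 19 20
f 18 20 4
f 19 1 21
f 19 21 20
f 20 21 22
f 20 22 4
f 21 1 23
f 21 23 22
f 22 23 24
f 22 24 4
f 23 1 2
f 23 2 24
f 24 2 3
f 24 3 4
f 25 62 41
f 62 36 65
f 41 65 30
f 62 65 41
f 25 41 37
f 41 30 42
f 37 42 26
f 41 42 37
f 25 37 46
f 37 26 47
f 46 47 32
f 37 47 46
f 25 46 58
f 46 32 61
f 58 61 35
f 46 61 58
f 25 58 62
f 58 35 66
f 62 66 36
f 58 66 62
f 26 42 53
f 42 30 56
f 53 56 34
f 42 56 53
f 30 65 43
f 65 36 64
f 43 64 29
f 65 64 43
f 36 66 63
f 66 35 59
f 63 59 27
f 66 59 63
f 35 61 60
f 61 32 48
f 60 48 31
f 61 48 60
f 32 47 52
f 47 26 49
f 52 49 33
f 47 49 52
f 28 54 40
f 54 34 55
f 40 55 29
f 54 55 40
f 28 40 38
f 40 29 39
f 38 39 27
f 40 39 38
f 28 38 45
f 38 27 44
f 45 44 31
f 38 44 45
f 28 45 50
f 45 31 51
f 50 51 33
f 45 51 50
f 28 50 54
f 50 33 57
f 54 57 34
f 50 57 54
f 29 55 43
f 55 34 56
f 43 56 30
f 55 56 43
f 27 39 63
f 39 29 64
f 63 64 36
f 39 64 63
f 31 44 60
f 44 27 59
f 60 59 35
f 44 59 60
f 33 51 52
f 51 31 48
f 52 48 32
f 51 48 52
f 34 57 53
f 57 33 49
f 53 49 26
f 57 49 53
f 68 70 67
f 71 68 67
f 67 70 69
f 69 71 67
f 68 74 70
f 72 68 71
f 72 74 68
f 70 74 69
f 73 71 69
f 69 74 73
f 73 72 71
f 74 72 73



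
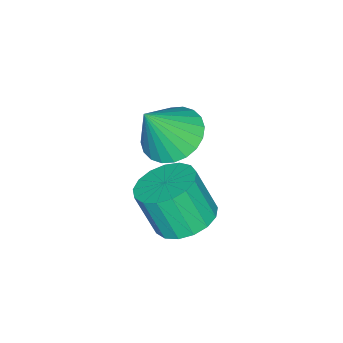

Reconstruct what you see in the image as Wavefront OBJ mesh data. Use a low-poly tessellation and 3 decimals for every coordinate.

v -0.044 1.604 1.685
v 0.414 2.255 1.612
v 0.604 1.276 2.835
v 0.176 2.367 1.778
v -0.097 2.363 1.931
v -0.361 2.244 2.046
v -0.577 2.027 2.106
v -0.712 1.745 2.102
v -0.746 1.442 2.035
v -0.672 1.164 1.914
v -0.503 0.952 1.759
v -0.264 0.84 1.592
v 0.008 0.844 1.439
v 0.272 0.964 1.324
v 0.488 1.181 1.264
v 0.623 1.462 1.268
v 0.657 1.765 1.335
v 0.583 2.044 1.456
v 0.535 2.325 -0.58
v 1.06 2.854 -0.388
v 1.15 2.344 0.772
v 0.625 1.815 0.58
v 0.74 3.01 -0.294
v 0.83 2.5 0.865
v 0.372 3.009 -0.266
v 0.462 2.499 0.893
v 0.042 2.852 -0.31
v 0.132 2.341 0.85
v -0.175 2.573 -0.415
v -0.085 2.063 0.744
v -0.23 2.238 -0.559
v -0.14 1.728 0.601
v -0.109 1.923 -0.707
v -0.019 1.413 0.453
v 0.159 1.7 -0.826
v 0.249 1.19 0.334
v 0.513 1.62 -0.888
v 0.603 1.11 0.271
v 0.872 1.702 -0.88
v 0.963 1.191 0.279
v 1.154 1.926 -0.803
v 1.245 1.416 0.356
v 1.294 2.242 -0.675
v 1.385 1.732 0.484
v 1.26 2.577 -0.525
v 1.351 2.067 0.634
f 2 1 4
f 2 4 3
f 4 1 5
f 4 5 3
f 5 1 6
f 5 6 3
f 6 1 7
f 6 7 3
f 7 1 8
f 7 8 3
f 8 1 9
f 8 9 3
f 9 1 10
f 9 10 3
f 10 1 11
f 10 11 3
f 11 1 12
f 11 12 3
f 12 1 13
f 12 13 3
f 13 1 14
f 13 14 3
f 14 1 15
f 14 15 3
f 15 1 16
f 15 16 3
f 16 1 17
f 16 17 3
f 17 1 18
f 17 18 3
f 18 1 2
f 18 2 3
f 20 19 23
f 20 23 21
f 21 23 24
f 21 24 22
f 23 19 25
f 23 25 24
f 24 25 26
f 24 26 22
f 25 19 27
f 25 27 26
f 26 27 28
f 26 28 22
f 27 19 29
f 27 29 28
f 28 29 30
f 28 30 22
f 29 19 31
f 29 31 30
f 30 31 32
f 30 32 22
f 31 19 33
f 31 33 32
f 32 33 34
f 32 34 22
f 33 19 35
f 33 35 34
f 34 35 36
f 34 36 22
f 35 19 37
f 35 37 36
f 36 37 38
f 36 38 22
f 37 19 39
f 37 39 38
f 38 39 40
f 38 40 22
f 39 19 41
f 39 41 40
f 40 41 42
f 40 42 22
f 41 19 43
f 41 43 42
f 42 43 44
f 42 44 22
f 43 19 45
f 43 45 44
f 44 45 46
f 44 46 22
f 45 19 20
f 45 20 46
f 46 20 21
f 46 21 22



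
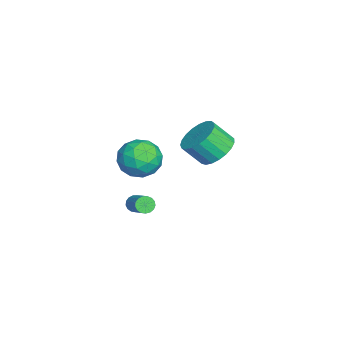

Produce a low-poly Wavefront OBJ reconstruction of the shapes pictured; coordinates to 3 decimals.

v -2.304 -4.072 -3.253
v -2.02 -4.03 -3.71
v -0.851 -3.406 -2.924
v -1.136 -3.448 -2.467
v -2.148 -3.806 -3.696
v -0.98 -3.182 -2.911
v -2.313 -3.643 -3.581
v -1.144 -3.019 -2.795
v -2.475 -3.579 -3.39
v -1.307 -2.955 -2.605
v -2.599 -3.627 -3.168
v -1.43 -3.003 -2.383
v -2.654 -3.778 -2.966
v -1.486 -3.154 -2.18
v -2.63 -3.995 -2.829
v -1.461 -3.372 -2.043
v -2.531 -4.231 -2.789
v -1.362 -3.607 -2.004
v -2.38 -4.43 -2.856
v -1.212 -3.806 -2.07
v -2.212 -4.547 -3.013
v -1.043 -3.923 -2.228
v -2.065 -4.555 -3.225
v -0.896 -3.931 -2.44
v -1.972 -4.453 -3.444
v -0.804 -3.829 -2.659
v -1.956 -4.263 -3.619
v -0.788 -3.639 -2.833
v -1.636 -2.659 0.915
v -0.562 -2.911 0.347
v -1.658 -4.509 1.693
v -0.584 -4.761 1.125
v -0.615 -3.95 2.064
v -0.601 -2.806 1.583
v -1.619 -4.614 0.457
v -1.605 -3.47 -0.024
v -0.551 -4.119 0.064
v 0.069 -3.708 1.057
v -2.289 -3.712 0.983
v -1.669 -3.301 1.976
v -1.097 -2.622 0.563
v -1.123 -4.798 1.477
v -1.141 -4.321 2.029
v -0.51 -4.469 1.695
v -1.12 -2.561 1.289
v -0.489 -2.709 0.955
v -0.52 -3.32 1.964
v -1.731 -4.711 1.085
v -1.1 -4.859 0.751
v -1.71 -2.951 0.345
v -1.079 -3.099 0.011
v -1.7 -4.1 0.076
v -0.459 -3.48 0.063
v -0.472 -4.568 0.52
v -1.081 -4.481 0.127
v -1.073 -3.809 -0.155
v -0.094 -3.239 0.647
v -0.108 -4.327 1.104
v -0.126 -3.85 1.656
v -0.118 -3.178 1.373
v -0.088 -3.949 0.48
v -2.112 -3.093 0.936
v -2.126 -4.181 1.393
v -2.102 -4.242 0.667
v -2.094 -3.57 0.384
v -1.748 -2.852 1.52
v -1.761 -3.94 1.977
v -1.147 -3.611 2.195
v -1.139 -2.939 1.913
v -2.132 -3.471 1.56
v 0.373 0.245 2.819
v 1.434 0.066 2.591
v 1.508 -0.904 3.693
v 0.447 -0.725 3.921
v 1.458 0.41 2.892
v 1.532 -0.561 3.994
v 1.295 0.725 3.18
v 1.368 -0.245 4.282
v 0.972 0.957 3.406
v 1.045 -0.013 4.508
v 0.546 1.066 3.531
v 0.619 0.096 4.632
v 0.089 1.033 3.532
v 0.163 0.063 4.634
v -0.318 0.864 3.41
v -0.244 -0.106 4.512
v -0.605 0.588 3.186
v -0.532 -0.383 4.288
v -0.724 0.252 2.899
v -0.65 -0.718 4
v -0.652 -0.084 2.597
v -0.579 -1.055 3.699
v -0.404 -0.364 2.334
v -0.33 -1.334 3.436
v -0.021 -0.538 2.155
v 0.053 -1.509 3.257
v 0.43 -0.577 2.091
v 0.504 -1.548 3.193
v 0.872 -0.474 2.152
v 0.945 -1.444 3.254
v 1.227 -0.246 2.329
v 1.3 -1.217 3.431
v -3.175 -3.843 -0.597
v -2.797 -3.329 -0.952
v -3.545 -3.077 0.117
v -3.314 -3.391 -1.153
v -3.75 -3.718 -1.029
v -3.849 -4.118 -0.651
v -3.553 -4.356 -0.242
v -3.036 -4.294 -0.04
v -2.6 -3.968 -0.165
v -2.501 -3.568 -0.542
f 2 1 5
f 2 5 3
f 3 5 6
f 3 6 4
f 5 1 7
f 5 7 6
f 6 7 8
f 6 8 4
f 7 1 9
f 7 9 8
f 8 9 10
f 8 10 4
f 9 1 11
f 9 11 10
f 10 11 12
f 10 12 4
f 11 1 13
f 11 13 12
f 12 13 14
f 12 14 4
f 13 1 15
f 13 15 14
f 14 15 16
f 14 16 4
f 15 1 17
f 15 17 16
f 16 17 18
f 16 18 4
f 17 1 19
f 17 19 18
f 18 19 20
f 18 20 4
f 19 1 21
f 19 21 20
f 20 21 22
f 20 22 4
f 21 1 23
f 21 23 22
f 22 23 24
f 22 24 4
f 23 1 25
f 23 25 24
f 24 25 26
f 24 26 4
f 25 1 27
f 25 27 26
f 26 27 28
f 26 28 4
f 27 1 2
f 27 2 28
f 28 2 3
f 28 3 4
f 29 66 45
f 66 40 69
f 45 69 34
f 66 69 45
f 29 45 41
f 45 34 46
f 41 46 30
f 45 46 41
f 29 41 50
f 41 30 51
f 50 51 36
f 41 51 50
f 29 50 62
f 50 36 65
f 62 65 39
f 50 65 62
f 29 62 66
f 62 39 70
f 66 70 40
f 62 70 66
f 30 46 57
f 46 34 60
f 57 60 38
f 46 60 57
f 34 69 47
f 69 40 68
f 47 68 33
f 69 68 47
f 40 70 67
f 70 39 63
f 67 63 31
f 70 63 67
f 39 65 64
f 65 36 52
f 64 52 35
f 65 52 64
f 36 51 56
f 51 30 53
f 56 53 37
f 51 53 56
f 32 58 44
f 58 38 59
f 44 59 33
f 58 59 44
f 32 44 42
f 44 33 43
f 42 43 31
f 44 43 42
f 32 42 49
f 42 31 48
f 49 48 35
f 42 48 49
f 32 49 54
f 49 35 55
f 54 55 37
f 49 55 54
f 32 54 58
f 54 37 61
f 58 61 38
f 54 61 58
f 33 59 47
f 59 38 60
f 47 60 34
f 59 60 47
f 31 43 67
f 43 33 68
f 67 68 40
f 43 68 67
f 35 48 64
f 48 31 63
f 64 63 39
f 48 63 64
f 37 55 56
f 55 35 52
f 56 52 36
f 55 52 56
f 38 61 57
f 61 37 53
f 57 53 30
f 61 53 57
f 72 71 75
f 72 75 73
f 73 75 76
f 73 76 74
f 75 71 77
f 75 77 76
f 76 77 78
f 76 78 74
f 77 71 79
f 77 79 78
f 78 79 80
f 78 80 74
f 79 71 81
f 79 81 80
f 80 81 82
f 80 82 74
f 81 71 83
f 81 83 82
f 82 83 84
f 82 84 74
f 83 71 85
f 83 85 84
f 84 85 86
f 84 86 74
f 85 71 87
f 85 87 86
f 86 87 88
f 86 88 74
f 87 71 89
f 87 89 88
f 88 89 90
f 88 90 74
f 89 71 91
f 89 91 90
f 90 91 92
f 90 92 74
f 91 71 93
f 91 93 92
f 92 93 94
f 92 94 74
f 93 71 95
f 93 95 94
f 94 95 96
f 94 96 74
f 95 71 97
f 95 97 96
f 96 97 98
f 96 98 74
f 97 71 99
f 97 99 98
f 98 99 100
f 98 100 74
f 99 71 101
f 99 101 100
f 100 101 102
f 100 102 74
f 101 71 72
f 101 72 102
f 102 72 73
f 102 73 74
f 104 103 106
f 104 106 105
f 106 103 107
f 106 107 105
f 107 103 108
f 107 108 105
f 108 103 109
f 108 109 105
f 109 103 110
f 109 110 105
f 110 103 111
f 110 111 105
f 111 103 112
f 111 112 105
f 112 103 104
f 112 104 105



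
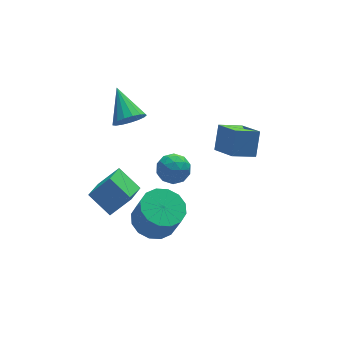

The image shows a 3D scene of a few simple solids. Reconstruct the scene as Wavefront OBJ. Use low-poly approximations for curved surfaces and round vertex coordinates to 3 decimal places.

v 0.634 -0.166 -3.371
v 1.413 -0.246 -3.615
v 0.787 -1.194 -2.545
v 1.566 -1.274 -2.789
v 1.34 -0.622 -2.344
v 1.245 0.012 -2.855
v 0.955 -1.452 -3.305
v 0.86 -0.818 -3.816
v 1.611 -1.041 -3.574
v 1.849 -0.528 -2.98
v 0.351 -0.912 -3.18
v 0.589 -0.399 -2.586
v 1.01 -0.116 -3.565
v 1.19 -1.324 -2.595
v 1.057 -0.941 -2.333
v 1.515 -0.988 -2.477
v 0.911 0.036 -3.119
v 1.369 -0.011 -3.262
v 1.327 -0.232 -2.515
v 0.831 -1.429 -2.898
v 1.289 -1.476 -3.041
v 0.685 -0.452 -3.683
v 1.143 -0.499 -3.827
v 0.873 -1.208 -3.645
v 1.584 -0.63 -3.685
v 1.674 -1.234 -3.199
v 1.315 -1.339 -3.503
v 1.259 -0.966 -3.803
v 1.724 -0.329 -3.336
v 1.815 -0.933 -2.85
v 1.682 -0.55 -2.589
v 1.626 -0.177 -2.889
v 1.841 -0.796 -3.312
v 0.385 -0.507 -3.31
v 0.476 -1.111 -2.824
v 0.574 -1.263 -3.271
v 0.518 -0.89 -3.571
v 0.526 -0.206 -2.961
v 0.616 -0.81 -2.475
v 0.941 -0.474 -2.357
v 0.885 -0.101 -2.657
v 0.359 -0.644 -2.848
v 2.406 -2.152 -0.747
v 2.654 -3.388 -0.072
v 2.868 -1.51 0.259
v 3.117 -2.746 0.934
v 3.523 -2.194 -1.234
v 3.772 -3.43 -0.559
v 3.986 -1.552 -0.228
v 4.234 -2.788 0.447
v -0.98 -3.491 -3.107
v -0.418 -2.663 -2.908
v -0.179 -3.161 -1.513
v -0.74 -3.989 -1.713
v -0.911 -2.529 -2.775
v -0.672 -3.027 -1.381
v -1.423 -2.653 -2.732
v -1.184 -3.151 -1.337
v -1.816 -3.001 -2.789
v -1.576 -3.499 -1.394
v -1.984 -3.48 -2.931
v -1.745 -3.979 -1.537
v -1.884 -3.963 -3.121
v -1.645 -4.461 -1.726
v -1.541 -4.319 -3.307
v -1.302 -4.817 -1.912
v -1.048 -4.453 -3.439
v -0.809 -4.951 -2.045
v -0.536 -4.329 -3.483
v -0.297 -4.827 -2.088
v -0.144 -3.981 -3.426
v 0.096 -4.479 -2.031
v 0.025 -3.501 -3.283
v 0.264 -4 -1.889
v -0.075 -3.019 -3.094
v 0.164 -3.517 -1.699
v -0.899 -0.672 1.356
v -0.547 -1.027 1.941
v -0.881 0.812 2.244
v -0.269 -0.905 1.732
v -0.136 -0.73 1.437
v -0.177 -0.542 1.123
v -0.384 -0.383 0.862
v -0.709 -0.291 0.715
v -1.078 -0.286 0.714
v -1.405 -0.369 0.861
v -1.617 -0.522 1.121
v -1.665 -0.71 1.435
v -1.537 -0.888 1.73
v -1.263 -1.017 1.941
v -0.906 -1.068 2.017
v -1.997 0.52 -4.18
v -2.933 -0.805 -3.191
v -1.007 0.459 -3.325
v -1.943 -0.866 -2.335
v -1.397 -0.474 -4.945
v -2.333 -1.799 -3.955
v -0.407 -0.535 -4.089
v -1.343 -1.86 -3.1
f 1 38 17
f 38 12 41
f 17 41 6
f 38 41 17
f 1 17 13
f 17 6 18
f 13 18 2
f 17 18 13
f 1 13 22
f 13 2 23
f 22 23 8
f 13 23 22
f 1 22 34
f 22 8 37
f 34 37 11
f 22 37 34
f 1 34 38
f 34 11 42
f 38 42 12
f 34 42 38
f 2 18 29
f 18 6 32
f 29 32 10
f 18 32 29
f 6 41 19
f 41 12 40
f 19 40 5
f 41 40 19
f 12 42 39
f 42 11 35
f 39 35 3
f 42 35 39
f 11 37 36
f 37 8 24
f 36 24 7
f 37 24 36
f 8 23 28
f 23 2 25
f 28 25 9
f 23 25 28
f 4 30 16
f 30 10 31
f 16 31 5
f 30 31 16
f 4 16 14
f 16 5 15
f 14 15 3
f 16 15 14
f 4 14 21
f 14 3 20
f 21 20 7
f 14 20 21
f 4 21 26
f 21 7 27
f 26 27 9
f 21 27 26
f 4 26 30
f 26 9 33
f 30 33 10
f 26 33 30
f 5 31 19
f 31 10 32
f 19 32 6
f 31 32 19
f 3 15 39
f 15 5 40
f 39 40 12
f 15 40 39
f 7 20 36
f 20 3 35
f 36 35 11
f 20 35 36
f 9 27 28
f 27 7 24
f 28 24 8
f 27 24 28
f 10 33 29
f 33 9 25
f 29 25 2
f 33 25 29
f 44 46 43
f 47 44 43
f 43 46 45
f 45 47 43
f 44 50 46
f 48 44 47
f 48 50 44
f 46 50 45
f 49 47 45
f 45 50 49
f 49 48 47
f 50 48 49
f 52 51 55
f 52 55 53
f 53 55 56
f 53 56 54
f 55 51 57
f 55 57 56
f 56 57 58
f 56 58 54
f 57 51 59
f 57 59 58
f 58 59 60
f 58 60 54
f 59 51 61
f 59 61 60
f 60 61 62
f 60 62 54
f 61 51 63
f 61 63 62
f 62 63 64
f 62 64 54
f 63 51 65
f 63 65 64
f 64 65 66
f 64 66 54
f 65 51 67
f 65 67 66
f 66 67 68
f 66 68 54
f 67 51 69
f 67 69 68
f 68 69 70
f 68 70 54
f 69 51 71
f 69 71 70
f 70 71 72
f 70 72 54
f 71 51 73
f 71 73 72
f 72 73 74
f 72 74 54
f 73 51 75
f 73 75 74
f 74 75 76
f 74 76 54
f 75 51 52
f 75 52 76
f 76 52 53
f 76 53 54
f 78 77 80
f 78 80 79
f 80 77 81
f 80 81 79
f 81 77 82
f 81 82 79
f 82 77 83
f 82 83 79
f 83 77 84
f 83 84 79
f 84 77 85
f 84 85 79
f 85 77 86
f 85 86 79
f 86 77 87
f 86 87 79
f 87 77 88
f 87 88 79
f 88 77 89
f 88 89 79
f 89 77 90
f 89 90 79
f 90 77 91
f 90 91 79
f 91 77 78
f 91 78 79
f 93 95 92
f 96 93 92
f 92 95 94
f 94 96 92
f 93 99 95
f 97 93 96
f 97 99 93
f 95 99 94
f 98 96 94
f 94 99 98
f 98 97 96
f 99 97 98



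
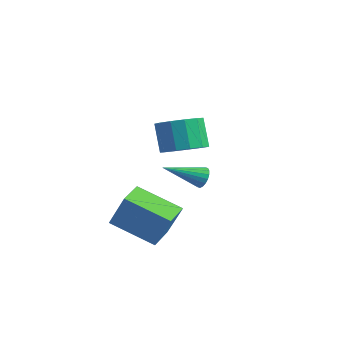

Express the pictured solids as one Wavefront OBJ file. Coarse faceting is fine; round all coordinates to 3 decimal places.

v 4.106 -2.361 1.548
v 4.964 -2.216 1.953
v 4.332 -1.954 3.198
v 3.474 -2.099 2.792
v 4.8 -1.735 1.768
v 4.168 -1.473 3.013
v 4.415 -1.453 1.514
v 3.783 -1.191 2.758
v 3.933 -1.459 1.27
v 3.301 -1.197 2.514
v 3.505 -1.751 1.114
v 2.873 -1.489 2.358
v 3.268 -2.237 1.096
v 2.636 -1.975 2.34
v 3.297 -2.763 1.222
v 2.665 -2.5 2.466
v 3.583 -3.16 1.451
v 2.951 -2.898 2.695
v 4.035 -3.305 1.711
v 3.403 -3.042 2.955
v 4.51 -3.149 1.919
v 3.878 -2.887 3.163
v 4.856 -2.744 2.009
v 4.224 -2.481 3.254
v 1.733 0.711 -1.975
v 2.15 0.68 -1.618
v 0.947 -0.791 -1.185
v 1.99 0.825 -1.502
v 1.779 0.947 -1.48
v 1.559 1.022 -1.556
v 1.373 1.036 -1.714
v 1.259 0.985 -1.925
v 1.238 0.88 -2.145
v 1.316 0.742 -2.331
v 1.476 0.597 -2.447
v 1.687 0.475 -2.469
v 1.907 0.4 -2.394
v 2.093 0.386 -2.235
v 2.207 0.437 -2.024
v 2.228 0.542 -1.804
v 2.253 -4.642 -2.45
v 2.933 -4.424 -0.907
v 1.705 -3.544 -2.363
v 2.385 -3.326 -0.821
v 3.935 -3.734 -3.319
v 4.615 -3.516 -1.777
v 3.387 -2.636 -3.233
v 4.067 -2.418 -1.69
f 2 1 5
f 2 5 3
f 3 5 6
f 3 6 4
f 5 1 7
f 5 7 6
f 6 7 8
f 6 8 4
f 7 1 9
f 7 9 8
f 8 9 10
f 8 10 4
f 9 1 11
f 9 11 10
f 10 11 12
f 10 12 4
f 11 1 13
f 11 13 12
f 12 13 14
f 12 14 4
f 13 1 15
f 13 15 14
f 14 15 16
f 14 16 4
f 15 1 17
f 15 17 16
f 16 17 18
f 16 18 4
f 17 1 19
f 17 19 18
f 18 19 20
f 18 20 4
f 19 1 21
f 19 21 20
f 20 21 22
f 20 22 4
f 21 1 23
f 21 23 22
f 22 23 24
f 22 24 4
f 23 1 2
f 23 2 24
f 24 2 3
f 24 3 4
f 26 25 28
f 26 28 27
f 28 25 29
f 28 29 27
f 29 25 30
f 29 30 27
f 30 25 31
f 30 31 27
f 31 25 32
f 31 32 27
f 32 25 33
f 32 33 27
f 33 25 34
f 33 34 27
f 34 25 35
f 34 35 27
f 35 25 36
f 35 36 27
f 36 25 37
f 36 37 27
f 37 25 38
f 37 38 27
f 38 25 39
f 38 39 27
f 39 25 40
f 39 40 27
f 40 25 26
f 40 26 27
f 42 44 41
f 45 42 41
f 41 44 43
f 43 45 41
f 42 48 44
f 46 42 45
f 46 48 42
f 44 48 43
f 47 45 43
f 43 48 47
f 47 46 45
f 48 46 47



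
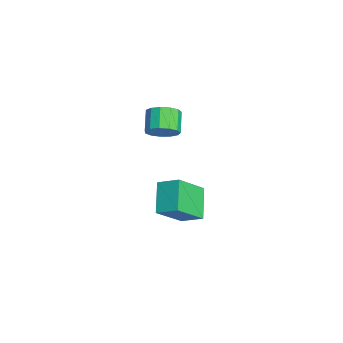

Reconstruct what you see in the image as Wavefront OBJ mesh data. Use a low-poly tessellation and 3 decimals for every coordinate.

v -1.737 -2.335 2.639
v -1.278 -2.549 3.346
v -2.305 -2.359 4.069
v -2.763 -2.145 3.361
v -1.228 -2.065 3.29
v -2.254 -1.874 4.013
v -1.339 -1.666 3.027
v -2.366 -1.476 3.75
v -1.577 -1.48 2.641
v -2.603 -1.29 3.364
v -1.865 -1.566 2.254
v -2.892 -1.375 2.977
v -2.113 -1.895 1.989
v -3.139 -1.705 2.712
v -2.241 -2.365 1.93
v -3.268 -2.174 2.653
v -2.209 -2.825 2.096
v -3.236 -2.635 2.819
v -2.027 -3.129 2.435
v -3.054 -2.939 3.158
v -1.753 -3.182 2.838
v -2.78 -2.992 3.561
v -1.474 -2.965 3.178
v -2.501 -2.775 3.901
v -0.701 -2.812 -2.535
v -2.196 -2.544 -1.496
v -1.508 -1.448 -4.047
v -3.002 -1.18 -3.008
v -0.118 -1.82 -1.952
v -1.612 -1.552 -0.913
v -0.924 -0.456 -3.464
v -2.419 -0.188 -2.425
f 2 1 5
f 2 5 3
f 3 5 6
f 3 6 4
f 5 1 7
f 5 7 6
f 6 7 8
f 6 8 4
f 7 1 9
f 7 9 8
f 8 9 10
f 8 10 4
f 9 1 11
f 9 11 10
f 10 11 12
f 10 12 4
f 11 1 13
f 11 13 12
f 12 13 14
f 12 14 4
f 13 1 15
f 13 15 14
f 14 15 16
f 14 16 4
f 15 1 17
f 15 17 16
f 16 17 18
f 16 18 4
f 17 1 19
f 17 19 18
f 18 19 20
f 18 20 4
f 19 1 21
f 19 21 20
f 20 21 22
f 20 22 4
f 21 1 23
f 21 23 22
f 22 23 24
f 22 24 4
f 23 1 2
f 23 2 24
f 24 2 3
f 24 3 4
f 26 28 25
f 29 26 25
f 25 28 27
f 27 29 25
f 26 32 28
f 30 26 29
f 30 32 26
f 28 32 27
f 31 29 27
f 27 32 31
f 31 30 29
f 32 30 31



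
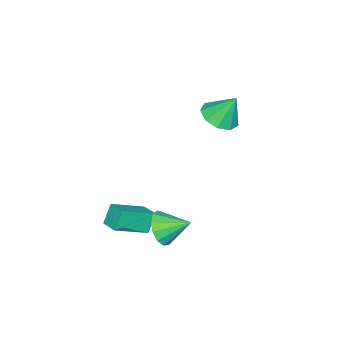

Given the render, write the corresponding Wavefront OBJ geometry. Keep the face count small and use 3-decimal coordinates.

v 1.578 -3.943 -2.33
v 3.098 -4.891 -1.376
v 2.015 -3.043 -2.131
v 3.535 -3.991 -1.177
v 2.185 -4.009 -3.363
v 3.705 -4.957 -2.409
v 2.622 -3.109 -3.164
v 4.142 -4.057 -2.21
v -2.895 -2.287 2.093
v -1.886 -2.533 2.348
v -3.085 -1.493 3.607
v -1.907 -1.886 2.007
v -2.391 -1.427 1.705
v -3.11 -1.37 1.585
v -3.73 -1.742 1.703
v -3.958 -2.369 2.003
v -3.69 -2.958 2.345
v -3.049 -3.232 2.569
v -2.337 -3.065 2.571
v 2.399 -2.474 -2.683
v 3.111 -1.975 -3.235
v 2.001 -1.106 -1.957
v 2.62 -1.953 -3.544
v 2.059 -2.097 -3.58
v 1.606 -2.361 -3.331
v 1.405 -2.661 -2.877
v 1.519 -2.901 -2.361
v 1.913 -3.006 -1.948
v 2.461 -2.942 -1.768
v 2.989 -2.73 -1.879
v 3.33 -2.436 -2.245
v 3.376 -2.155 -2.751
f 2 4 1
f 5 2 1
f 1 4 3
f 3 5 1
f 2 8 4
f 6 2 5
f 6 8 2
f 4 8 3
f 7 5 3
f 3 8 7
f 7 6 5
f 8 6 7
f 10 9 12
f 10 12 11
f 12 9 13
f 12 13 11
f 13 9 14
f 13 14 11
f 14 9 15
f 14 15 11
f 15 9 16
f 15 16 11
f 16 9 17
f 16 17 11
f 17 9 18
f 17 18 11
f 18 9 19
f 18 19 11
f 19 9 10
f 19 10 11
f 21 20 23
f 21 23 22
f 23 20 24
f 23 24 22
f 24 20 25
f 24 25 22
f 25 20 26
f 25 26 22
f 26 20 27
f 26 27 22
f 27 20 28
f 27 28 22
f 28 20 29
f 28 29 22
f 29 20 30
f 29 30 22
f 30 20 31
f 30 31 22
f 31 20 32
f 31 32 22
f 32 20 21
f 32 21 22



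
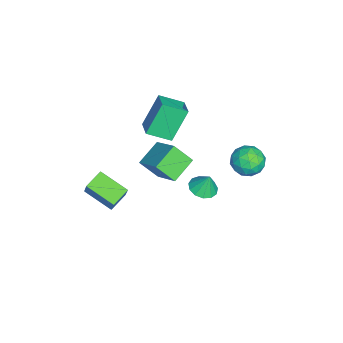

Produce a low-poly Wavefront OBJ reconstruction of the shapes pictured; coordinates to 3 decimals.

v -4.246 4.476 -3.326
v -3.558 4.633 -2.634
v -3.742 2.967 -3.486
v -3.054 3.124 -2.794
v -4.01 3.102 -2.544
v -4.321 4.035 -2.445
v -2.979 3.565 -3.675
v -3.29 4.498 -3.576
v -2.774 4.07 -2.85
v -3.412 3.784 -2.151
v -3.888 3.816 -3.969
v -4.526 3.53 -3.27
v -3.946 4.687 -2.966
v -3.354 2.913 -3.154
v -3.916 2.9 -3.007
v -3.511 2.992 -2.6
v -4.395 4.335 -2.855
v -3.99 4.428 -2.448
v -4.256 3.527 -2.395
v -3.31 3.172 -3.672
v -2.905 3.265 -3.265
v -3.789 4.608 -3.52
v -3.384 4.7 -3.113
v -3.044 4.073 -3.725
v -3.081 4.448 -2.687
v -2.785 3.561 -2.78
v -2.741 3.821 -3.298
v -2.924 4.369 -3.24
v -3.456 4.28 -2.276
v -3.159 3.393 -2.369
v -3.721 3.38 -2.222
v -3.904 3.928 -2.164
v -2.995 3.949 -2.402
v -4.141 4.207 -3.751
v -3.844 3.32 -3.844
v -3.396 3.672 -3.956
v -3.579 4.22 -3.898
v -4.515 4.039 -3.34
v -4.219 3.152 -3.433
v -4.376 3.231 -2.88
v -4.559 3.779 -2.822
v -4.305 3.651 -3.718
v 2.162 -2.218 -2.138
v 1.569 -3.673 -1.465
v 1.285 -1.68 -1.749
v 0.692 -3.136 -1.075
v 2.868 -1.944 -0.925
v 2.275 -3.4 -0.251
v 1.991 -1.407 -0.535
v 1.398 -2.862 0.138
v 0.031 2.01 -1.806
v 0.738 1.706 -1.773
v 0.129 2.35 -0.754
v 0.787 2.115 -1.91
v 0.597 2.49 -2.013
v 0.227 2.714 -2.051
v -0.205 2.714 -2.011
v -0.562 2.49 -1.906
v -0.731 2.115 -1.77
v -0.657 1.706 -1.644
v -0.365 1.394 -1.571
v 0.053 1.277 -1.572
v 0.464 1.394 -1.647
v -0.561 -0.356 -1.903
v -0.59 -1.307 -0.916
v -1.741 0.351 -1.256
v -1.769 -0.599 -0.269
v 0.649 0.699 -0.851
v 0.621 -0.251 0.136
v -0.53 1.407 -0.204
v -0.559 0.456 0.783
v -4.303 -0.937 1.137
v -3.199 -0.554 1.486
v -4.549 0.353 0.499
v -3.444 0.736 0.848
v -3.496 -1.656 -0.628
v -2.391 -1.273 -0.279
v -3.741 -0.366 -1.266
v -2.637 0.017 -0.917
f 1 38 17
f 38 12 41
f 17 41 6
f 38 41 17
f 1 17 13
f 17 6 18
f 13 18 2
f 17 18 13
f 1 13 22
f 13 2 23
f 22 23 8
f 13 23 22
f 1 22 34
f 22 8 37
f 34 37 11
f 22 37 34
f 1 34 38
f 34 11 42
f 38 42 12
f 34 42 38
f 2 18 29
f 18 6 32
f 29 32 10
f 18 32 29
f 6 41 19
f 41 12 40
f 19 40 5
f 41 40 19
f 12 42 39
f 42 11 35
f 39 35 3
f 42 35 39
f 11 37 36
f 37 8 24
f 36 24 7
f 37 24 36
f 8 23 28
f 23 2 25
f 28 25 9
f 23 25 28
f 4 30 16
f 30 10 31
f 16 31 5
f 30 31 16
f 4 16 14
f 16 5 15
f 14 15 3
f 16 15 14
f 4 14 21
f 14 3 20
f 21 20 7
f 14 20 21
f 4 21 26
f 21 7 27
f 26 27 9
f 21 27 26
f 4 26 30
f 26 9 33
f 30 33 10
f 26 33 30
f 5 31 19
f 31 10 32
f 19 32 6
f 31 32 19
f 3 15 39
f 15 5 40
f 39 40 12
f 15 40 39
f 7 20 36
f 20 3 35
f 36 35 11
f 20 35 36
f 9 27 28
f 27 7 24
f 28 24 8
f 27 24 28
f 10 33 29
f 33 9 25
f 29 25 2
f 33 25 29
f 44 46 43
f 47 44 43
f 43 46 45
f 45 47 43
f 44 50 46
f 48 44 47
f 48 50 44
f 46 50 45
f 49 47 45
f 45 50 49
f 49 48 47
f 50 48 49
f 52 51 54
f 52 54 53
f 54 51 55
f 54 55 53
f 55 51 56
f 55 56 53
f 56 51 57
f 56 57 53
f 57 51 58
f 57 58 53
f 58 51 59
f 58 59 53
f 59 51 60
f 59 60 53
f 60 51 61
f 60 61 53
f 61 51 62
f 61 62 53
f 62 51 63
f 62 63 53
f 63 51 52
f 63 52 53
f 65 67 64
f 68 65 64
f 64 67 66
f 66 68 64
f 65 71 67
f 69 65 68
f 69 71 65
f 67 71 66
f 70 68 66
f 66 71 70
f 70 69 68
f 71 69 70
f 73 75 72
f 76 73 72
f 72 75 74
f 74 76 72
f 73 79 75
f 77 73 76
f 77 79 73
f 75 79 74
f 78 76 74
f 74 79 78
f 78 77 76
f 79 77 78



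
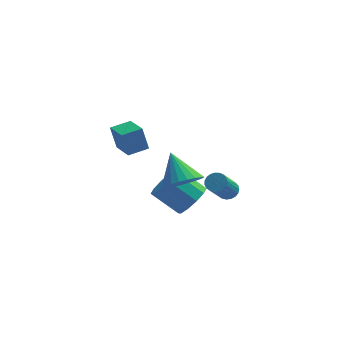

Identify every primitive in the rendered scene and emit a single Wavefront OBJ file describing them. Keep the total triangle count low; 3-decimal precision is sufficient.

v -2.036 -4.214 2.25
v -2.353 -4.034 3.498
v -2.684 -2.919 1.899
v -3 -2.739 3.146
v -1.1 -3.701 2.414
v -1.416 -3.521 3.661
v -1.747 -2.406 2.062
v -2.064 -2.226 3.31
v 0.819 -0.464 -3.663
v 1.351 0.366 -3.302
v -0.046 0.773 -2.176
v -0.579 -0.056 -2.537
v 0.998 0.56 -3.81
v -0.399 0.968 -2.685
v 0.576 0.364 -4.263
v -0.821 0.771 -3.137
v 0.247 -0.149 -4.486
v -1.15 0.258 -3.36
v 0.136 -0.782 -4.395
v -1.261 -0.375 -3.269
v 0.286 -1.293 -4.024
v -1.111 -0.886 -2.898
v 0.639 -1.488 -3.515
v -0.758 -1.08 -2.39
v 1.061 -1.291 -3.063
v -0.336 -0.884 -1.937
v 1.39 -0.778 -2.84
v -0.007 -0.371 -1.714
v 1.501 -0.145 -2.931
v 0.104 0.262 -1.805
v 2.549 0.726 -3.653
v 2.93 0.998 -3.277
v 2.351 -0.115 -1.89
v 1.971 -0.386 -2.267
v 2.724 1.136 -3.252
v 2.145 0.024 -1.865
v 2.488 1.204 -3.296
v 1.909 0.091 -1.909
v 2.263 1.189 -3.402
v 1.684 0.077 -2.015
v 2.087 1.095 -3.551
v 1.508 -0.018 -2.164
v 1.991 0.936 -3.718
v 1.412 -0.177 -2.331
v 1.992 0.741 -3.874
v 1.413 -0.371 -2.487
v 2.089 0.544 -3.992
v 1.51 -0.569 -2.605
v 2.265 0.378 -4.051
v 1.687 -0.734 -2.664
v 2.491 0.273 -4.042
v 1.913 -0.84 -2.655
v 2.727 0.245 -3.965
v 2.148 -0.867 -2.578
v 2.932 0.301 -3.835
v 2.354 -0.811 -2.448
v 3.071 0.431 -3.673
v 2.492 -0.682 -2.286
v 3.12 0.611 -3.508
v 2.541 -0.501 -2.121
v 3.07 0.812 -3.368
v 2.491 -0.301 -1.981
v 0.444 -2.775 -0.646
v 1.329 -2.983 -0.045
v -0.204 -1.625 0.706
v 1.459 -2.646 -0.27
v 1.434 -2.329 -0.552
v 1.258 -2.08 -0.848
v 0.959 -1.936 -1.114
v 0.581 -1.92 -1.308
v 0.182 -2.035 -1.402
v -0.177 -2.262 -1.38
v -0.441 -2.567 -1.247
v -0.571 -2.904 -1.023
v -0.546 -3.222 -0.741
v -0.371 -3.471 -0.444
v -0.071 -3.615 -0.179
v 0.307 -3.63 0.016
v 0.706 -3.516 0.109
v 1.065 -3.289 0.088
f 2 4 1
f 5 2 1
f 1 4 3
f 3 5 1
f 2 8 4
f 6 2 5
f 6 8 2
f 4 8 3
f 7 5 3
f 3 8 7
f 7 6 5
f 8 6 7
f 10 9 13
f 10 13 11
f 11 13 14
f 11 14 12
f 13 9 15
f 13 15 14
f 14 15 16
f 14 16 12
f 15 9 17
f 15 17 16
f 16 17 18
f 16 18 12
f 17 9 19
f 17 19 18
f 18 19 20
f 18 20 12
f 19 9 21
f 19 21 20
f 20 21 22
f 20 22 12
f 21 9 23
f 21 23 22
f 22 23 24
f 22 24 12
f 23 9 25
f 23 25 24
f 24 25 26
f 24 26 12
f 25 9 27
f 25 27 26
f 26 27 28
f 26 28 12
f 27 9 29
f 27 29 28
f 28 29 30
f 28 30 12
f 29 9 10
f 29 10 30
f 30 10 11
f 30 11 12
f 32 31 35
f 32 35 33
f 33 35 36
f 33 36 34
f 35 31 37
f 35 37 36
f 36 37 38
f 36 38 34
f 37 31 39
f 37 39 38
f 38 39 40
f 38 40 34
f 39 31 41
f 39 41 40
f 40 41 42
f 40 42 34
f 41 31 43
f 41 43 42
f 42 43 44
f 42 44 34
f 43 31 45
f 43 45 44
f 44 45 46
f 44 46 34
f 45 31 47
f 45 47 46
f 46 47 48
f 46 48 34
f 47 31 49
f 47 49 48
f 48 49 50
f 48 50 34
f 49 31 51
f 49 51 50
f 50 51 52
f 50 52 34
f 51 31 53
f 51 53 52
f 52 53 54
f 52 54 34
f 53 31 55
f 53 55 54
f 54 55 56
f 54 56 34
f 55 31 57
f 55 57 56
f 56 57 58
f 56 58 34
f 57 31 59
f 57 59 58
f 58 59 60
f 58 60 34
f 59 31 61
f 59 61 60
f 60 61 62
f 60 62 34
f 61 31 32
f 61 32 62
f 62 32 33
f 62 33 34
f 64 63 66
f 64 66 65
f 66 63 67
f 66 67 65
f 67 63 68
f 67 68 65
f 68 63 69
f 68 69 65
f 69 63 70
f 69 70 65
f 70 63 71
f 70 71 65
f 71 63 72
f 71 72 65
f 72 63 73
f 72 73 65
f 73 63 74
f 73 74 65
f 74 63 75
f 74 75 65
f 75 63 76
f 75 76 65
f 76 63 77
f 76 77 65
f 77 63 78
f 77 78 65
f 78 63 79
f 78 79 65
f 79 63 80
f 79 80 65
f 80 63 64
f 80 64 65



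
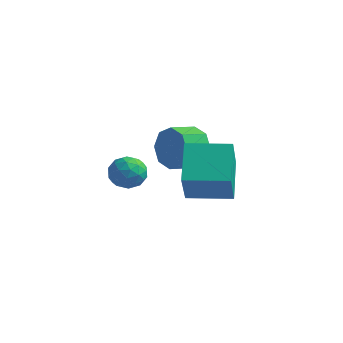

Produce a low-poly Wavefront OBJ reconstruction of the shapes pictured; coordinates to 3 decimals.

v -1.621 -0.941 -1.507
v -0.992 -0.96 -2.065
v -1.688 -2.3 -1.535
v -1.059 -2.319 -2.093
v -0.91 -2.082 -1.3
v -0.869 -1.242 -1.283
v -1.811 -2.018 -2.317
v -1.77 -1.178 -2.3
v -1.11 -1.626 -2.566
v -0.553 -1.666 -1.937
v -2.127 -1.594 -1.663
v -1.57 -1.634 -1.034
v -1.301 -0.831 -1.784
v -1.379 -2.429 -1.816
v -1.291 -2.29 -1.35
v -0.922 -2.301 -1.678
v -1.228 -0.997 -1.324
v -0.859 -1.008 -1.652
v -0.81 -1.668 -1.202
v -1.821 -2.252 -1.948
v -1.452 -2.263 -2.276
v -1.758 -0.959 -1.922
v -1.389 -0.97 -2.25
v -1.87 -1.592 -2.398
v -1 -1.234 -2.406
v -1.04 -2.033 -2.423
v -1.482 -1.855 -2.554
v -1.458 -1.362 -2.544
v -0.673 -1.257 -2.037
v -0.712 -2.056 -2.053
v -0.624 -1.917 -1.587
v -0.6 -1.423 -1.577
v -0.742 -1.649 -2.331
v -1.968 -1.204 -1.547
v -2.007 -2.003 -1.563
v -2.08 -1.837 -2.023
v -2.056 -1.343 -2.013
v -1.64 -1.227 -1.177
v -1.68 -2.026 -1.194
v -1.222 -1.898 -1.056
v -1.198 -1.405 -1.046
v -1.938 -1.611 -1.269
v 2.651 -4.073 0.172
v 1.905 -2.679 1.262
v 2.203 -3.066 -1.424
v 1.457 -1.672 -0.334
v 4.283 -3.248 0.234
v 3.537 -1.854 1.324
v 3.835 -2.241 -1.362
v 3.089 -0.847 -0.272
v 0.848 -0.223 -0.393
v 1.366 -0.183 0.485
v 0.93 -1.237 0.79
v 0.412 -1.277 -0.087
v 0.653 0.129 0.544
v 0.217 -0.924 0.85
v 0.054 0.235 0.055
v -0.382 -0.818 0.361
v -0.08 0.072 -0.697
v -0.516 -0.981 -0.391
v 0.33 -0.263 -1.27
v -0.106 -1.317 -0.965
v 1.043 -0.576 -1.33
v 0.607 -1.629 -1.024
v 1.642 -0.682 -0.841
v 1.206 -1.735 -0.535
v 1.776 -0.519 -0.089
v 1.34 -1.572 0.217
f 1 38 17
f 38 12 41
f 17 41 6
f 38 41 17
f 1 17 13
f 17 6 18
f 13 18 2
f 17 18 13
f 1 13 22
f 13 2 23
f 22 23 8
f 13 23 22
f 1 22 34
f 22 8 37
f 34 37 11
f 22 37 34
f 1 34 38
f 34 11 42
f 38 42 12
f 34 42 38
f 2 18 29
f 18 6 32
f 29 32 10
f 18 32 29
f 6 41 19
f 41 12 40
f 19 40 5
f 41 40 19
f 12 42 39
f 42 11 35
f 39 35 3
f 42 35 39
f 11 37 36
f 37 8 24
f 36 24 7
f 37 24 36
f 8 23 28
f 23 2 25
f 28 25 9
f 23 25 28
f 4 30 16
f 30 10 31
f 16 31 5
f 30 31 16
f 4 16 14
f 16 5 15
f 14 15 3
f 16 15 14
f 4 14 21
f 14 3 20
f 21 20 7
f 14 20 21
f 4 21 26
f 21 7 27
f 26 27 9
f 21 27 26
f 4 26 30
f 26 9 33
f 30 33 10
f 26 33 30
f 5 31 19
f 31 10 32
f 19 32 6
f 31 32 19
f 3 15 39
f 15 5 40
f 39 40 12
f 15 40 39
f 7 20 36
f 20 3 35
f 36 35 11
f 20 35 36
f 9 27 28
f 27 7 24
f 28 24 8
f 27 24 28
f 10 33 29
f 33 9 25
f 29 25 2
f 33 25 29
f 44 46 43
f 47 44 43
f 43 46 45
f 45 47 43
f 44 50 46
f 48 44 47
f 48 50 44
f 46 50 45
f 49 47 45
f 45 50 49
f 49 48 47
f 50 48 49
f 52 51 55
f 52 55 53
f 53 55 56
f 53 56 54
f 55 51 57
f 55 57 56
f 56 57 58
f 56 58 54
f 57 51 59
f 57 59 58
f 58 59 60
f 58 60 54
f 59 51 61
f 59 61 60
f 60 61 62
f 60 62 54
f 61 51 63
f 61 63 62
f 62 63 64
f 62 64 54
f 63 51 65
f 63 65 64
f 64 65 66
f 64 66 54
f 65 51 67
f 65 67 66
f 66 67 68
f 66 68 54
f 67 51 52
f 67 52 68
f 68 52 53
f 68 53 54

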